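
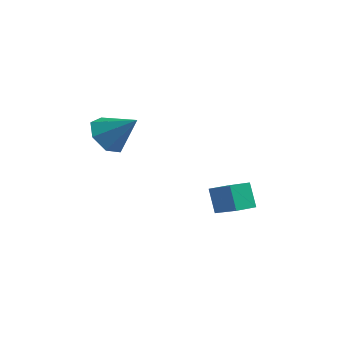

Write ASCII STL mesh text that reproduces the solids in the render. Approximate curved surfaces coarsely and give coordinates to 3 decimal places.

solid 
facet normal -0.732 -0.123 -0.670
outer loop
vertex -3.769 -0.199 2.535
vertex -4.402 -0.038 3.197
vertex -3.986 0.572 2.631
endloop
endfacet
facet normal 0.895 0.294 -0.336
outer loop
vertex -3.769 -0.199 2.535
vertex -3.986 0.572 2.631
vertex -3.238 0.158 4.263
endloop
endfacet
facet normal -0.732 -0.123 -0.671
outer loop
vertex -3.986 0.572 2.631
vertex -4.402 -0.038 3.197
vertex -4.517 0.884 3.153
endloop
endfacet
facet normal 0.500 0.866 -0.009
outer loop
vertex -3.986 0.572 2.631
vertex -4.517 0.884 3.153
vertex -3.238 0.158 4.263
endloop
endfacet
facet normal -0.732 -0.123 -0.670
outer loop
vertex -4.517 0.884 3.153
vertex -4.402 -0.038 3.197
vertex -4.961 0.502 3.709
endloop
endfacet
facet normal -0.014 0.829 0.559
outer loop
vertex -4.517 0.884 3.153
vertex -4.961 0.502 3.709
vertex -3.238 0.158 4.263
endloop
endfacet
facet normal -0.732 -0.123 -0.670
outer loop
vertex -4.961 0.502 3.709
vertex -4.402 -0.038 3.197
vertex -4.984 -0.286 3.879
endloop
endfacet
facet normal -0.261 0.211 0.942
outer loop
vertex -4.961 0.502 3.709
vertex -4.984 -0.286 3.879
vertex -3.238 0.158 4.263
endloop
endfacet
facet normal -0.732 -0.123 -0.670
outer loop
vertex -4.984 -0.286 3.879
vertex -4.402 -0.038 3.197
vertex -4.569 -0.888 3.536
endloop
endfacet
facet normal -0.054 -0.522 0.851
outer loop
vertex -4.984 -0.286 3.879
vertex -4.569 -0.888 3.536
vertex -3.238 0.158 4.263
endloop
endfacet
facet normal -0.732 -0.123 -0.670
outer loop
vertex -4.569 -0.888 3.536
vertex -4.402 -0.038 3.197
vertex -4.028 -0.849 2.938
endloop
endfacet
facet normal 0.451 -0.819 0.354
outer loop
vertex -4.569 -0.888 3.536
vertex -4.028 -0.849 2.938
vertex -3.238 0.158 4.263
endloop
endfacet
facet normal -0.732 -0.124 -0.670
outer loop
vertex -4.028 -0.849 2.938
vertex -4.402 -0.038 3.197
vertex -3.769 -0.199 2.535
endloop
endfacet
facet normal 0.873 -0.456 -0.174
outer loop
vertex -4.028 -0.849 2.938
vertex -3.769 -0.199 2.535
vertex -3.238 0.158 4.263
endloop
endfacet
facet normal -0.540 -0.832 0.124
outer loop
vertex 0.341 0.722 1.365
vertex -0.841 1.351 0.436
vertex 0.831 0.265 0.431
endloop
endfacet
facet normal 0.725 -0.387 0.570
outer loop
vertex 1.301 0.989 0.324
vertex 0.341 0.722 1.365
vertex 0.831 0.265 0.431
endloop
endfacet
facet normal -0.540 -0.832 0.124
outer loop
vertex 0.831 0.265 0.431
vertex -0.841 1.351 0.436
vertex -0.351 0.894 -0.498
endloop
endfacet
facet normal 0.427 -0.397 -0.812
outer loop
vertex -0.351 0.894 -0.498
vertex 1.301 0.989 0.324
vertex 0.831 0.265 0.431
endloop
endfacet
facet normal -0.427 0.397 0.812
outer loop
vertex 0.341 0.722 1.365
vertex -0.371 2.075 0.329
vertex -0.841 1.351 0.436
endloop
endfacet
facet normal 0.725 -0.387 0.570
outer loop
vertex 0.811 1.446 1.258
vertex 0.341 0.722 1.365
vertex 1.301 0.989 0.324
endloop
endfacet
facet normal -0.427 0.397 0.812
outer loop
vertex 0.811 1.446 1.258
vertex -0.371 2.075 0.329
vertex 0.341 0.722 1.365
endloop
endfacet
facet normal -0.725 0.387 -0.570
outer loop
vertex -0.841 1.351 0.436
vertex -0.371 2.075 0.329
vertex -0.351 0.894 -0.498
endloop
endfacet
facet normal 0.427 -0.397 -0.812
outer loop
vertex 0.119 1.618 -0.605
vertex 1.301 0.989 0.324
vertex -0.351 0.894 -0.498
endloop
endfacet
facet normal -0.725 0.387 -0.570
outer loop
vertex -0.351 0.894 -0.498
vertex -0.371 2.075 0.329
vertex 0.119 1.618 -0.605
endloop
endfacet
facet normal 0.540 0.832 -0.124
outer loop
vertex 0.119 1.618 -0.605
vertex 0.811 1.446 1.258
vertex 1.301 0.989 0.324
endloop
endfacet
facet normal 0.540 0.832 -0.124
outer loop
vertex -0.371 2.075 0.329
vertex 0.811 1.446 1.258
vertex 0.119 1.618 -0.605
endloop
endfacet

endsolid


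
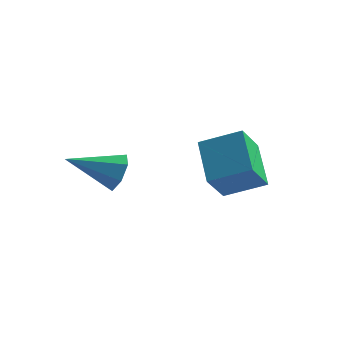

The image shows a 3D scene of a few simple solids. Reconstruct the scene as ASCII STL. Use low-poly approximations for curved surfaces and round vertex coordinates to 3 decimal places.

solid 
facet normal 0.744 0.537 -0.398
outer loop
vertex -0.141 -3.445 0.809
vertex -0.695 -3.125 0.206
vertex -0.503 -2.801 1.001
endloop
endfacet
facet normal 0.168 -0.194 0.967
outer loop
vertex -0.141 -3.445 0.809
vertex -0.503 -2.801 1.001
vertex -2.205 -4.215 1.014
endloop
endfacet
facet normal 0.744 0.537 -0.398
outer loop
vertex -0.503 -2.801 1.001
vertex -0.695 -3.125 0.206
vertex -1.01 -2.401 0.594
endloop
endfacet
facet normal -0.343 0.420 0.840
outer loop
vertex -0.503 -2.801 1.001
vertex -1.01 -2.401 0.594
vertex -2.205 -4.215 1.014
endloop
endfacet
facet normal 0.743 0.537 -0.399
outer loop
vertex -1.01 -2.401 0.594
vertex -0.695 -3.125 0.206
vertex -1.281 -2.545 -0.105
endloop
endfacet
facet normal -0.799 0.571 0.192
outer loop
vertex -1.01 -2.401 0.594
vertex -1.281 -2.545 -0.105
vertex -2.205 -4.215 1.014
endloop
endfacet
facet normal 0.743 0.537 -0.398
outer loop
vertex -1.281 -2.545 -0.105
vertex -0.695 -3.125 0.206
vertex -1.11 -3.126 -0.57
endloop
endfacet
facet normal -0.857 0.143 -0.494
outer loop
vertex -1.281 -2.545 -0.105
vertex -1.11 -3.126 -0.57
vertex -2.205 -4.215 1.014
endloop
endfacet
facet normal 0.744 0.537 -0.398
outer loop
vertex -1.11 -3.126 -0.57
vertex -0.695 -3.125 0.206
vertex -0.628 -3.706 -0.452
endloop
endfacet
facet normal -0.475 -0.537 -0.697
outer loop
vertex -1.11 -3.126 -0.57
vertex -0.628 -3.706 -0.452
vertex -2.205 -4.215 1.014
endloop
endfacet
facet normal 0.743 0.537 -0.399
outer loop
vertex -0.628 -3.706 -0.452
vertex -0.695 -3.125 0.206
vertex -0.196 -3.848 0.162
endloop
endfacet
facet normal 0.063 -0.962 -0.267
outer loop
vertex -0.628 -3.706 -0.452
vertex -0.196 -3.848 0.162
vertex -2.205 -4.215 1.014
endloop
endfacet
facet normal 0.744 0.537 -0.398
outer loop
vertex -0.196 -3.848 0.162
vertex -0.695 -3.125 0.206
vertex -0.141 -3.445 0.809
endloop
endfacet
facet normal 0.349 -0.809 0.474
outer loop
vertex -0.196 -3.848 0.162
vertex -0.141 -3.445 0.809
vertex -2.205 -4.215 1.014
endloop
endfacet
facet normal -0.461 0.652 0.602
outer loop
vertex 1.112 -0.314 0.997
vertex 2.648 0.155 1.666
vertex 1.254 0.827 -0.13
endloop
endfacet
facet normal -0.883 -0.270 -0.384
outer loop
vertex 2.232 -0.555 -1.406
vertex 1.112 -0.314 0.997
vertex 1.254 0.827 -0.13
endloop
endfacet
facet normal -0.461 0.652 0.602
outer loop
vertex 1.254 0.827 -0.13
vertex 2.648 0.155 1.666
vertex 2.79 1.296 0.539
endloop
endfacet
facet normal 0.088 0.709 -0.700
outer loop
vertex 2.79 1.296 0.539
vertex 2.232 -0.555 -1.406
vertex 1.254 0.827 -0.13
endloop
endfacet
facet normal -0.088 -0.709 0.700
outer loop
vertex 1.112 -0.314 0.997
vertex 3.626 -1.227 0.39
vertex 2.648 0.155 1.666
endloop
endfacet
facet normal -0.883 -0.270 -0.384
outer loop
vertex 2.09 -1.696 -0.279
vertex 1.112 -0.314 0.997
vertex 2.232 -0.555 -1.406
endloop
endfacet
facet normal -0.088 -0.709 0.700
outer loop
vertex 2.09 -1.696 -0.279
vertex 3.626 -1.227 0.39
vertex 1.112 -0.314 0.997
endloop
endfacet
facet normal 0.883 0.270 0.384
outer loop
vertex 2.648 0.155 1.666
vertex 3.626 -1.227 0.39
vertex 2.79 1.296 0.539
endloop
endfacet
facet normal 0.088 0.709 -0.700
outer loop
vertex 3.768 -0.086 -0.737
vertex 2.232 -0.555 -1.406
vertex 2.79 1.296 0.539
endloop
endfacet
facet normal 0.883 0.270 0.384
outer loop
vertex 2.79 1.296 0.539
vertex 3.626 -1.227 0.39
vertex 3.768 -0.086 -0.737
endloop
endfacet
facet normal 0.461 -0.652 -0.602
outer loop
vertex 3.768 -0.086 -0.737
vertex 2.09 -1.696 -0.279
vertex 2.232 -0.555 -1.406
endloop
endfacet
facet normal 0.461 -0.652 -0.602
outer loop
vertex 3.626 -1.227 0.39
vertex 2.09 -1.696 -0.279
vertex 3.768 -0.086 -0.737
endloop
endfacet

endsolid


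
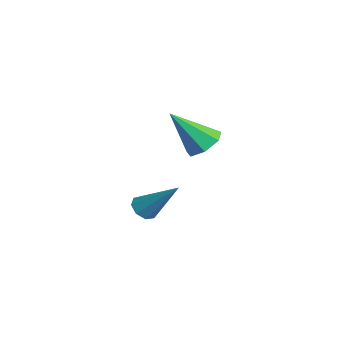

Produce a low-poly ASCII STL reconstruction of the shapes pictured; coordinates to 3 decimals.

solid 
facet normal 0.177 0.601 -0.779
outer loop
vertex -0.906 -0.404 0.881
vertex -1.497 -0.707 0.513
vertex -1.486 -0.107 0.978
endloop
endfacet
facet normal 0.350 0.409 0.842
outer loop
vertex -0.906 -0.404 0.881
vertex -1.486 -0.107 0.978
vertex -1.823 -1.813 1.947
endloop
endfacet
facet normal 0.177 0.601 -0.780
outer loop
vertex -1.486 -0.107 0.978
vertex -1.497 -0.707 0.513
vertex -2.075 -0.262 0.725
endloop
endfacet
facet normal -0.449 0.507 0.736
outer loop
vertex -1.486 -0.107 0.978
vertex -2.075 -0.262 0.725
vertex -1.823 -1.813 1.947
endloop
endfacet
facet normal 0.177 0.601 -0.779
outer loop
vertex -2.075 -0.262 0.725
vertex -1.497 -0.707 0.513
vertex -2.229 -0.752 0.312
endloop
endfacet
facet normal -0.958 0.065 0.280
outer loop
vertex -2.075 -0.262 0.725
vertex -2.229 -0.752 0.312
vertex -1.823 -1.813 1.947
endloop
endfacet
facet normal 0.177 0.601 -0.779
outer loop
vertex -2.229 -0.752 0.312
vertex -1.497 -0.707 0.513
vertex -1.831 -1.209 0.05
endloop
endfacet
facet normal -0.791 -0.584 -0.183
outer loop
vertex -2.229 -0.752 0.312
vertex -1.831 -1.209 0.05
vertex -1.823 -1.813 1.947
endloop
endfacet
facet normal 0.178 0.601 -0.779
outer loop
vertex -1.831 -1.209 0.05
vertex -1.497 -0.707 0.513
vertex -1.182 -1.288 0.137
endloop
endfacet
facet normal -0.075 -0.950 -0.302
outer loop
vertex -1.831 -1.209 0.05
vertex -1.182 -1.288 0.137
vertex -1.823 -1.813 1.947
endloop
endfacet
facet normal 0.177 0.601 -0.780
outer loop
vertex -1.182 -1.288 0.137
vertex -1.497 -0.707 0.513
vertex -0.77 -0.929 0.507
endloop
endfacet
facet normal 0.651 -0.759 0.011
outer loop
vertex -1.182 -1.288 0.137
vertex -0.77 -0.929 0.507
vertex -1.823 -1.813 1.947
endloop
endfacet
facet normal 0.177 0.601 -0.779
outer loop
vertex -0.77 -0.929 0.507
vertex -1.497 -0.707 0.513
vertex -0.906 -0.404 0.881
endloop
endfacet
facet normal 0.840 -0.153 0.520
outer loop
vertex -0.77 -0.929 0.507
vertex -0.906 -0.404 0.881
vertex -1.823 -1.813 1.947
endloop
endfacet
facet normal -0.517 -0.488 -0.703
outer loop
vertex -3.175 -1.952 -3.768
vertex -3.46 -2.234 -3.363
vertex -3.539 -1.745 -3.644
endloop
endfacet
facet normal 0.323 0.835 -0.445
outer loop
vertex -3.175 -1.952 -3.768
vertex -3.539 -1.745 -3.644
vertex -2.46 -1.286 -1.997
endloop
endfacet
facet normal -0.515 -0.488 -0.704
outer loop
vertex -3.539 -1.745 -3.644
vertex -3.46 -2.234 -3.363
vertex -3.857 -1.825 -3.356
endloop
endfacet
facet normal -0.301 0.951 -0.068
outer loop
vertex -3.539 -1.745 -3.644
vertex -3.857 -1.825 -3.356
vertex -2.46 -1.286 -1.997
endloop
endfacet
facet normal -0.516 -0.489 -0.703
outer loop
vertex -3.857 -1.825 -3.356
vertex -3.46 -2.234 -3.363
vertex -3.942 -2.144 -3.072
endloop
endfacet
facet normal -0.670 0.585 0.457
outer loop
vertex -3.857 -1.825 -3.356
vertex -3.942 -2.144 -3.072
vertex -2.46 -1.286 -1.997
endloop
endfacet
facet normal -0.516 -0.489 -0.703
outer loop
vertex -3.942 -2.144 -3.072
vertex -3.46 -2.234 -3.363
vertex -3.745 -2.516 -2.958
endloop
endfacet
facet normal -0.568 -0.049 0.822
outer loop
vertex -3.942 -2.144 -3.072
vertex -3.745 -2.516 -2.958
vertex -2.46 -1.286 -1.997
endloop
endfacet
facet normal -0.516 -0.489 -0.703
outer loop
vertex -3.745 -2.516 -2.958
vertex -3.46 -2.234 -3.363
vertex -3.381 -2.723 -3.081
endloop
endfacet
facet normal -0.054 -0.579 0.814
outer loop
vertex -3.745 -2.516 -2.958
vertex -3.381 -2.723 -3.081
vertex -2.46 -1.286 -1.997
endloop
endfacet
facet normal -0.516 -0.489 -0.703
outer loop
vertex -3.381 -2.723 -3.081
vertex -3.46 -2.234 -3.363
vertex -3.064 -2.643 -3.369
endloop
endfacet
facet normal 0.572 -0.695 0.436
outer loop
vertex -3.381 -2.723 -3.081
vertex -3.064 -2.643 -3.369
vertex -2.46 -1.286 -1.997
endloop
endfacet
facet normal -0.515 -0.488 -0.704
outer loop
vertex -3.064 -2.643 -3.369
vertex -3.46 -2.234 -3.363
vertex -2.978 -2.324 -3.653
endloop
endfacet
facet normal 0.940 -0.331 -0.087
outer loop
vertex -3.064 -2.643 -3.369
vertex -2.978 -2.324 -3.653
vertex -2.46 -1.286 -1.997
endloop
endfacet
facet normal -0.515 -0.490 -0.703
outer loop
vertex -2.978 -2.324 -3.653
vertex -3.46 -2.234 -3.363
vertex -3.175 -1.952 -3.768
endloop
endfacet
facet normal 0.838 0.304 -0.453
outer loop
vertex -2.978 -2.324 -3.653
vertex -3.175 -1.952 -3.768
vertex -2.46 -1.286 -1.997
endloop
endfacet

endsolid


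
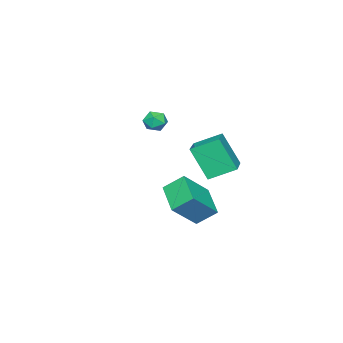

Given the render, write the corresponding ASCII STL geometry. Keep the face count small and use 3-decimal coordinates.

solid 
facet normal -0.475 -0.721 0.505
outer loop
vertex -2.62 -3.515 3.218
vertex -2.148 -4.004 2.964
vertex -2.012 -3.657 3.587
endloop
endfacet
facet normal -0.533 -0.095 0.841
outer loop
vertex -2.62 -3.515 3.218
vertex -2.012 -3.657 3.587
vertex -2.243 -2.973 3.518
endloop
endfacet
facet normal -0.842 0.367 0.395
outer loop
vertex -2.62 -3.515 3.218
vertex -2.243 -2.973 3.518
vertex -2.522 -2.897 2.853
endloop
endfacet
facet normal -0.976 0.027 -0.217
outer loop
vertex -2.62 -3.515 3.218
vertex -2.522 -2.897 2.853
vertex -2.463 -3.534 2.51
endloop
endfacet
facet normal -0.749 -0.646 -0.149
outer loop
vertex -2.62 -3.515 3.218
vertex -2.463 -3.534 2.51
vertex -2.148 -4.004 2.964
endloop
endfacet
facet normal 0.125 0.141 0.982
outer loop
vertex -2.243 -2.973 3.518
vertex -2.012 -3.657 3.587
vertex -1.537 -3.126 3.45
endloop
endfacet
facet normal 0.220 -0.872 0.438
outer loop
vertex -2.012 -3.657 3.587
vertex -2.148 -4.004 2.964
vertex -1.478 -3.763 3.107
endloop
endfacet
facet normal -0.223 -0.750 -0.622
outer loop
vertex -2.148 -4.004 2.964
vertex -2.463 -3.534 2.51
vertex -1.757 -3.687 2.442
endloop
endfacet
facet normal -0.591 0.339 -0.732
outer loop
vertex -2.463 -3.534 2.51
vertex -2.522 -2.897 2.853
vertex -1.988 -3.003 2.373
endloop
endfacet
facet normal -0.375 0.890 0.259
outer loop
vertex -2.522 -2.897 2.853
vertex -2.243 -2.973 3.518
vertex -1.852 -2.656 2.996
endloop
endfacet
facet normal 0.976 -0.027 0.217
outer loop
vertex -1.38 -3.145 2.742
vertex -1.537 -3.126 3.45
vertex -1.478 -3.763 3.107
endloop
endfacet
facet normal 0.842 -0.367 -0.395
outer loop
vertex -1.38 -3.145 2.742
vertex -1.478 -3.763 3.107
vertex -1.757 -3.687 2.442
endloop
endfacet
facet normal 0.533 0.095 -0.841
outer loop
vertex -1.38 -3.145 2.742
vertex -1.757 -3.687 2.442
vertex -1.988 -3.003 2.373
endloop
endfacet
facet normal 0.475 0.721 -0.505
outer loop
vertex -1.38 -3.145 2.742
vertex -1.988 -3.003 2.373
vertex -1.852 -2.656 2.996
endloop
endfacet
facet normal 0.749 0.646 0.149
outer loop
vertex -1.38 -3.145 2.742
vertex -1.852 -2.656 2.996
vertex -1.537 -3.126 3.45
endloop
endfacet
facet normal 0.591 -0.339 0.732
outer loop
vertex -1.478 -3.763 3.107
vertex -1.537 -3.126 3.45
vertex -2.012 -3.657 3.587
endloop
endfacet
facet normal 0.375 -0.890 -0.259
outer loop
vertex -1.757 -3.687 2.442
vertex -1.478 -3.763 3.107
vertex -2.148 -4.004 2.964
endloop
endfacet
facet normal -0.125 -0.141 -0.982
outer loop
vertex -1.988 -3.003 2.373
vertex -1.757 -3.687 2.442
vertex -2.463 -3.534 2.51
endloop
endfacet
facet normal -0.220 0.872 -0.438
outer loop
vertex -1.852 -2.656 2.996
vertex -1.988 -3.003 2.373
vertex -2.522 -2.897 2.853
endloop
endfacet
facet normal 0.223 0.750 0.622
outer loop
vertex -1.537 -3.126 3.45
vertex -1.852 -2.656 2.996
vertex -2.243 -2.973 3.518
endloop
endfacet
facet normal -0.478 0.763 0.434
outer loop
vertex -3.159 -0.035 2.409
vertex -1.289 0.876 2.867
vertex -3.206 1.0 0.537
endloop
endfacet
facet normal -0.878 -0.428 -0.215
outer loop
vertex -2.431 -0.236 -0.167
vertex -3.159 -0.035 2.409
vertex -3.206 1.0 0.537
endloop
endfacet
facet normal -0.479 0.763 0.434
outer loop
vertex -3.206 1.0 0.537
vertex -1.289 0.876 2.867
vertex -1.336 1.912 0.995
endloop
endfacet
facet normal -0.022 0.484 -0.875
outer loop
vertex -1.336 1.912 0.995
vertex -2.431 -0.236 -0.167
vertex -3.206 1.0 0.537
endloop
endfacet
facet normal 0.022 -0.484 0.875
outer loop
vertex -3.159 -0.035 2.409
vertex -0.514 -0.36 2.163
vertex -1.289 0.876 2.867
endloop
endfacet
facet normal -0.878 -0.428 -0.215
outer loop
vertex -2.384 -1.272 1.705
vertex -3.159 -0.035 2.409
vertex -2.431 -0.236 -0.167
endloop
endfacet
facet normal 0.022 -0.484 0.875
outer loop
vertex -2.384 -1.272 1.705
vertex -0.514 -0.36 2.163
vertex -3.159 -0.035 2.409
endloop
endfacet
facet normal 0.878 0.428 0.215
outer loop
vertex -1.289 0.876 2.867
vertex -0.514 -0.36 2.163
vertex -1.336 1.912 0.995
endloop
endfacet
facet normal -0.022 0.484 -0.875
outer loop
vertex -0.561 0.675 0.291
vertex -2.431 -0.236 -0.167
vertex -1.336 1.912 0.995
endloop
endfacet
facet normal 0.878 0.428 0.215
outer loop
vertex -1.336 1.912 0.995
vertex -0.514 -0.36 2.163
vertex -0.561 0.675 0.291
endloop
endfacet
facet normal 0.478 -0.763 -0.434
outer loop
vertex -0.561 0.675 0.291
vertex -2.384 -1.272 1.705
vertex -2.431 -0.236 -0.167
endloop
endfacet
facet normal 0.479 -0.763 -0.434
outer loop
vertex -0.514 -0.36 2.163
vertex -2.384 -1.272 1.705
vertex -0.561 0.675 0.291
endloop
endfacet
facet normal -0.693 0.257 -0.673
outer loop
vertex 2.012 2.242 0.91
vertex 3.181 3.474 0.177
vertex 2.459 1.339 0.104
endloop
endfacet
facet normal -0.632 -0.666 0.396
outer loop
vertex 3.839 0.826 1.443
vertex 2.012 2.242 0.91
vertex 2.459 1.339 0.104
endloop
endfacet
facet normal -0.693 0.257 -0.673
outer loop
vertex 2.459 1.339 0.104
vertex 3.181 3.474 0.177
vertex 3.628 2.571 -0.629
endloop
endfacet
facet normal 0.346 -0.700 -0.625
outer loop
vertex 3.628 2.571 -0.629
vertex 3.839 0.826 1.443
vertex 2.459 1.339 0.104
endloop
endfacet
facet normal -0.346 0.700 0.625
outer loop
vertex 2.012 2.242 0.91
vertex 4.561 2.961 1.516
vertex 3.181 3.474 0.177
endloop
endfacet
facet normal -0.632 -0.666 0.396
outer loop
vertex 3.392 1.729 2.249
vertex 2.012 2.242 0.91
vertex 3.839 0.826 1.443
endloop
endfacet
facet normal -0.346 0.700 0.625
outer loop
vertex 3.392 1.729 2.249
vertex 4.561 2.961 1.516
vertex 2.012 2.242 0.91
endloop
endfacet
facet normal 0.632 0.666 -0.396
outer loop
vertex 3.181 3.474 0.177
vertex 4.561 2.961 1.516
vertex 3.628 2.571 -0.629
endloop
endfacet
facet normal 0.346 -0.700 -0.625
outer loop
vertex 5.008 2.058 0.71
vertex 3.839 0.826 1.443
vertex 3.628 2.571 -0.629
endloop
endfacet
facet normal 0.632 0.666 -0.396
outer loop
vertex 3.628 2.571 -0.629
vertex 4.561 2.961 1.516
vertex 5.008 2.058 0.71
endloop
endfacet
facet normal 0.693 -0.257 0.673
outer loop
vertex 5.008 2.058 0.71
vertex 3.392 1.729 2.249
vertex 3.839 0.826 1.443
endloop
endfacet
facet normal 0.693 -0.257 0.673
outer loop
vertex 4.561 2.961 1.516
vertex 3.392 1.729 2.249
vertex 5.008 2.058 0.71
endloop
endfacet

endsolid


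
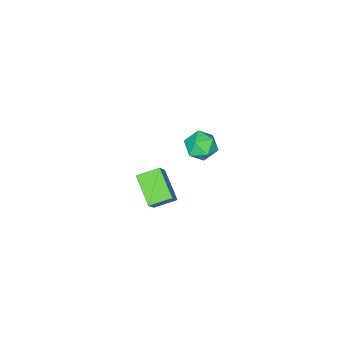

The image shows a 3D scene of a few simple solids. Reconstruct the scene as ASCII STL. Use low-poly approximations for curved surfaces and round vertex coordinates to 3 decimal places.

solid 
facet normal -0.019 0.068 0.997
outer loop
vertex -0.187 2.627 3.453
vertex -0.195 1.966 3.498
vertex 0.383 2.29 3.487
endloop
endfacet
facet normal 0.326 0.624 0.710
outer loop
vertex -0.187 2.627 3.453
vertex 0.383 2.29 3.487
vertex 0.324 2.799 3.067
endloop
endfacet
facet normal -0.121 0.956 0.266
outer loop
vertex -0.187 2.627 3.453
vertex 0.324 2.799 3.067
vertex -0.291 2.79 2.819
endloop
endfacet
facet normal -0.745 0.606 0.278
outer loop
vertex -0.187 2.627 3.453
vertex -0.291 2.79 2.819
vertex -0.611 2.275 3.085
endloop
endfacet
facet normal -0.681 0.058 0.730
outer loop
vertex -0.187 2.627 3.453
vertex -0.611 2.275 3.085
vertex -0.195 1.966 3.498
endloop
endfacet
facet normal 0.870 0.369 0.326
outer loop
vertex 0.324 2.799 3.067
vertex 0.383 2.29 3.487
vertex 0.631 2.245 2.875
endloop
endfacet
facet normal 0.311 -0.528 0.790
outer loop
vertex 0.383 2.29 3.487
vertex -0.195 1.966 3.498
vertex 0.311 1.73 3.141
endloop
endfacet
facet normal -0.759 -0.544 0.357
outer loop
vertex -0.195 1.966 3.498
vertex -0.611 2.275 3.085
vertex -0.304 1.721 2.893
endloop
endfacet
facet normal -0.862 0.342 -0.374
outer loop
vertex -0.611 2.275 3.085
vertex -0.291 2.79 2.819
vertex -0.363 2.23 2.473
endloop
endfacet
facet normal 0.146 0.908 -0.394
outer loop
vertex -0.291 2.79 2.819
vertex 0.324 2.799 3.067
vertex 0.215 2.554 2.462
endloop
endfacet
facet normal 0.745 -0.606 -0.278
outer loop
vertex 0.207 1.893 2.507
vertex 0.631 2.245 2.875
vertex 0.311 1.73 3.141
endloop
endfacet
facet normal 0.121 -0.956 -0.266
outer loop
vertex 0.207 1.893 2.507
vertex 0.311 1.73 3.141
vertex -0.304 1.721 2.893
endloop
endfacet
facet normal -0.326 -0.624 -0.710
outer loop
vertex 0.207 1.893 2.507
vertex -0.304 1.721 2.893
vertex -0.363 2.23 2.473
endloop
endfacet
facet normal 0.019 -0.068 -0.997
outer loop
vertex 0.207 1.893 2.507
vertex -0.363 2.23 2.473
vertex 0.215 2.554 2.462
endloop
endfacet
facet normal 0.681 -0.058 -0.730
outer loop
vertex 0.207 1.893 2.507
vertex 0.215 2.554 2.462
vertex 0.631 2.245 2.875
endloop
endfacet
facet normal 0.862 -0.342 0.374
outer loop
vertex 0.311 1.73 3.141
vertex 0.631 2.245 2.875
vertex 0.383 2.29 3.487
endloop
endfacet
facet normal -0.146 -0.908 0.394
outer loop
vertex -0.304 1.721 2.893
vertex 0.311 1.73 3.141
vertex -0.195 1.966 3.498
endloop
endfacet
facet normal -0.870 -0.369 -0.326
outer loop
vertex -0.363 2.23 2.473
vertex -0.304 1.721 2.893
vertex -0.611 2.275 3.085
endloop
endfacet
facet normal -0.311 0.528 -0.790
outer loop
vertex 0.215 2.554 2.462
vertex -0.363 2.23 2.473
vertex -0.291 2.79 2.819
endloop
endfacet
facet normal 0.759 0.544 -0.357
outer loop
vertex 0.631 2.245 2.875
vertex 0.215 2.554 2.462
vertex 0.324 2.799 3.067
endloop
endfacet
facet normal -0.552 -0.274 -0.787
outer loop
vertex -1.206 -0.438 -1.507
vertex -0.693 0.596 -2.226
vertex -0.514 -0.986 -1.802
endloop
endfacet
facet normal -0.377 -0.761 0.529
outer loop
vertex 0.193 -0.636 -0.794
vertex -1.206 -0.438 -1.507
vertex -0.514 -0.986 -1.802
endloop
endfacet
facet normal -0.552 -0.274 -0.787
outer loop
vertex -0.514 -0.986 -1.802
vertex -0.693 0.596 -2.226
vertex -0.001 0.048 -2.521
endloop
endfacet
facet normal 0.743 -0.589 -0.317
outer loop
vertex -0.001 0.048 -2.521
vertex 0.193 -0.636 -0.794
vertex -0.514 -0.986 -1.802
endloop
endfacet
facet normal -0.743 0.589 0.317
outer loop
vertex -1.206 -0.438 -1.507
vertex 0.014 0.946 -1.218
vertex -0.693 0.596 -2.226
endloop
endfacet
facet normal -0.377 -0.761 0.529
outer loop
vertex -0.499 -0.088 -0.499
vertex -1.206 -0.438 -1.507
vertex 0.193 -0.636 -0.794
endloop
endfacet
facet normal -0.743 0.589 0.317
outer loop
vertex -0.499 -0.088 -0.499
vertex 0.014 0.946 -1.218
vertex -1.206 -0.438 -1.507
endloop
endfacet
facet normal 0.377 0.761 -0.529
outer loop
vertex -0.693 0.596 -2.226
vertex 0.014 0.946 -1.218
vertex -0.001 0.048 -2.521
endloop
endfacet
facet normal 0.743 -0.589 -0.317
outer loop
vertex 0.706 0.398 -1.513
vertex 0.193 -0.636 -0.794
vertex -0.001 0.048 -2.521
endloop
endfacet
facet normal 0.377 0.761 -0.529
outer loop
vertex -0.001 0.048 -2.521
vertex 0.014 0.946 -1.218
vertex 0.706 0.398 -1.513
endloop
endfacet
facet normal 0.552 0.274 0.787
outer loop
vertex 0.706 0.398 -1.513
vertex -0.499 -0.088 -0.499
vertex 0.193 -0.636 -0.794
endloop
endfacet
facet normal 0.552 0.274 0.787
outer loop
vertex 0.014 0.946 -1.218
vertex -0.499 -0.088 -0.499
vertex 0.706 0.398 -1.513
endloop
endfacet

endsolid


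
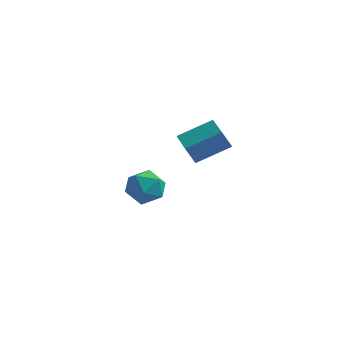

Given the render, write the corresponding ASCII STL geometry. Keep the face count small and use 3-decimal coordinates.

solid 
facet normal -0.576 0.817 -0.018
outer loop
vertex -0.417 -3.954 4.018
vertex 0.988 -2.946 4.853
vertex -0.012 -3.691 3.019
endloop
endfacet
facet normal -0.732 -0.525 -0.435
outer loop
vertex 0.892 -4.974 3.047
vertex -0.417 -3.954 4.018
vertex -0.012 -3.691 3.019
endloop
endfacet
facet normal -0.576 0.817 -0.018
outer loop
vertex -0.012 -3.691 3.019
vertex 0.988 -2.946 4.853
vertex 1.393 -2.683 3.854
endloop
endfacet
facet normal 0.365 0.237 -0.900
outer loop
vertex 1.393 -2.683 3.854
vertex 0.892 -4.974 3.047
vertex -0.012 -3.691 3.019
endloop
endfacet
facet normal -0.365 -0.237 0.900
outer loop
vertex -0.417 -3.954 4.018
vertex 1.892 -4.229 4.881
vertex 0.988 -2.946 4.853
endloop
endfacet
facet normal -0.732 -0.525 -0.435
outer loop
vertex 0.487 -5.237 4.046
vertex -0.417 -3.954 4.018
vertex 0.892 -4.974 3.047
endloop
endfacet
facet normal -0.365 -0.237 0.900
outer loop
vertex 0.487 -5.237 4.046
vertex 1.892 -4.229 4.881
vertex -0.417 -3.954 4.018
endloop
endfacet
facet normal 0.732 0.525 0.435
outer loop
vertex 0.988 -2.946 4.853
vertex 1.892 -4.229 4.881
vertex 1.393 -2.683 3.854
endloop
endfacet
facet normal 0.365 0.237 -0.900
outer loop
vertex 2.297 -3.966 3.882
vertex 0.892 -4.974 3.047
vertex 1.393 -2.683 3.854
endloop
endfacet
facet normal 0.732 0.525 0.435
outer loop
vertex 1.393 -2.683 3.854
vertex 1.892 -4.229 4.881
vertex 2.297 -3.966 3.882
endloop
endfacet
facet normal 0.576 -0.817 0.018
outer loop
vertex 2.297 -3.966 3.882
vertex 0.487 -5.237 4.046
vertex 0.892 -4.974 3.047
endloop
endfacet
facet normal 0.576 -0.817 0.018
outer loop
vertex 1.892 -4.229 4.881
vertex 0.487 -5.237 4.046
vertex 2.297 -3.966 3.882
endloop
endfacet
facet normal -0.541 0.764 0.353
outer loop
vertex -3.798 0.648 -2.403
vertex -4.472 -0.095 -1.828
vertex -3.527 0.34 -1.322
endloop
endfacet
facet normal 0.136 0.961 0.240
outer loop
vertex -3.798 0.648 -2.403
vertex -3.527 0.34 -1.322
vertex -2.698 0.423 -2.125
endloop
endfacet
facet normal 0.286 0.847 -0.448
outer loop
vertex -3.798 0.648 -2.403
vertex -2.698 0.423 -2.125
vertex -3.132 0.04 -3.127
endloop
endfacet
facet normal -0.297 0.579 -0.759
outer loop
vertex -3.798 0.648 -2.403
vertex -3.132 0.04 -3.127
vertex -4.228 -0.281 -2.943
endloop
endfacet
facet normal -0.807 0.527 -0.265
outer loop
vertex -3.798 0.648 -2.403
vertex -4.228 -0.281 -2.943
vertex -4.472 -0.095 -1.828
endloop
endfacet
facet normal 0.557 0.539 0.631
outer loop
vertex -2.698 0.423 -2.125
vertex -3.527 0.34 -1.322
vertex -2.692 -0.459 -1.377
endloop
endfacet
facet normal -0.537 0.219 0.815
outer loop
vertex -3.527 0.34 -1.322
vertex -4.472 -0.095 -1.828
vertex -3.788 -0.78 -1.193
endloop
endfacet
facet normal -0.969 -0.163 -0.185
outer loop
vertex -4.472 -0.095 -1.828
vertex -4.228 -0.281 -2.943
vertex -4.222 -1.163 -2.195
endloop
endfacet
facet normal -0.142 -0.081 -0.987
outer loop
vertex -4.228 -0.281 -2.943
vertex -3.132 0.04 -3.127
vertex -3.393 -1.08 -2.998
endloop
endfacet
facet normal 0.802 0.353 -0.482
outer loop
vertex -3.132 0.04 -3.127
vertex -2.698 0.423 -2.125
vertex -2.448 -0.645 -2.492
endloop
endfacet
facet normal 0.297 -0.579 0.759
outer loop
vertex -3.122 -1.388 -1.917
vertex -2.692 -0.459 -1.377
vertex -3.788 -0.78 -1.193
endloop
endfacet
facet normal -0.286 -0.847 0.448
outer loop
vertex -3.122 -1.388 -1.917
vertex -3.788 -0.78 -1.193
vertex -4.222 -1.163 -2.195
endloop
endfacet
facet normal -0.136 -0.961 -0.240
outer loop
vertex -3.122 -1.388 -1.917
vertex -4.222 -1.163 -2.195
vertex -3.393 -1.08 -2.998
endloop
endfacet
facet normal 0.541 -0.764 -0.353
outer loop
vertex -3.122 -1.388 -1.917
vertex -3.393 -1.08 -2.998
vertex -2.448 -0.645 -2.492
endloop
endfacet
facet normal 0.807 -0.527 0.265
outer loop
vertex -3.122 -1.388 -1.917
vertex -2.448 -0.645 -2.492
vertex -2.692 -0.459 -1.377
endloop
endfacet
facet normal 0.142 0.081 0.987
outer loop
vertex -3.788 -0.78 -1.193
vertex -2.692 -0.459 -1.377
vertex -3.527 0.34 -1.322
endloop
endfacet
facet normal -0.802 -0.353 0.482
outer loop
vertex -4.222 -1.163 -2.195
vertex -3.788 -0.78 -1.193
vertex -4.472 -0.095 -1.828
endloop
endfacet
facet normal -0.557 -0.539 -0.631
outer loop
vertex -3.393 -1.08 -2.998
vertex -4.222 -1.163 -2.195
vertex -4.228 -0.281 -2.943
endloop
endfacet
facet normal 0.537 -0.219 -0.815
outer loop
vertex -2.448 -0.645 -2.492
vertex -3.393 -1.08 -2.998
vertex -3.132 0.04 -3.127
endloop
endfacet
facet normal 0.969 0.163 0.185
outer loop
vertex -2.692 -0.459 -1.377
vertex -2.448 -0.645 -2.492
vertex -2.698 0.423 -2.125
endloop
endfacet

endsolid


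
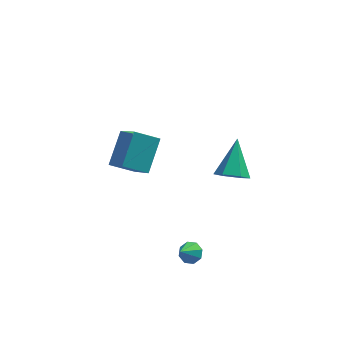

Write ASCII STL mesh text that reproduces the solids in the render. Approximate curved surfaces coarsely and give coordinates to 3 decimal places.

solid 
facet normal -0.175 -0.753 -0.634
outer loop
vertex 2.54 -3.634 2.615
vertex 2.202 -3.123 2.101
vertex 2.987 -3.271 2.06
endloop
endfacet
facet normal 0.822 -0.192 0.536
outer loop
vertex 2.54 -3.634 2.615
vertex 2.987 -3.271 2.06
vertex 2.538 -1.677 3.319
endloop
endfacet
facet normal -0.175 -0.753 -0.634
outer loop
vertex 2.987 -3.271 2.06
vertex 2.202 -3.123 2.101
vertex 2.649 -2.76 1.546
endloop
endfacet
facet normal 0.896 0.402 -0.189
outer loop
vertex 2.987 -3.271 2.06
vertex 2.649 -2.76 1.546
vertex 2.538 -1.677 3.319
endloop
endfacet
facet normal -0.175 -0.753 -0.634
outer loop
vertex 2.649 -2.76 1.546
vertex 2.202 -3.123 2.101
vertex 1.864 -2.612 1.587
endloop
endfacet
facet normal 0.133 0.849 -0.511
outer loop
vertex 2.649 -2.76 1.546
vertex 1.864 -2.612 1.587
vertex 2.538 -1.677 3.319
endloop
endfacet
facet normal -0.175 -0.753 -0.634
outer loop
vertex 1.864 -2.612 1.587
vertex 2.202 -3.123 2.101
vertex 1.417 -2.975 2.142
endloop
endfacet
facet normal -0.703 0.703 -0.106
outer loop
vertex 1.864 -2.612 1.587
vertex 1.417 -2.975 2.142
vertex 2.538 -1.677 3.319
endloop
endfacet
facet normal -0.175 -0.753 -0.634
outer loop
vertex 1.417 -2.975 2.142
vertex 2.202 -3.123 2.101
vertex 1.755 -3.486 2.656
endloop
endfacet
facet normal -0.777 0.109 0.620
outer loop
vertex 1.417 -2.975 2.142
vertex 1.755 -3.486 2.656
vertex 2.538 -1.677 3.319
endloop
endfacet
facet normal -0.175 -0.753 -0.634
outer loop
vertex 1.755 -3.486 2.656
vertex 2.202 -3.123 2.101
vertex 2.54 -3.634 2.615
endloop
endfacet
facet normal -0.015 -0.338 0.941
outer loop
vertex 1.755 -3.486 2.656
vertex 2.54 -3.634 2.615
vertex 2.538 -1.677 3.319
endloop
endfacet
facet normal 0.406 0.544 -0.734
outer loop
vertex 0.899 -3.354 -3.901
vertex 0.446 -2.977 -3.872
vertex 0.973 -3.017 -3.61
endloop
endfacet
facet normal 0.664 -0.567 0.488
outer loop
vertex 0.899 -3.354 -3.901
vertex 0.973 -3.017 -3.61
vertex -0.066 -3.663 -2.948
endloop
endfacet
facet normal 0.406 0.545 -0.733
outer loop
vertex 0.973 -3.017 -3.61
vertex 0.446 -2.977 -3.872
vertex 0.739 -2.657 -3.472
endloop
endfacet
facet normal 0.529 0.019 0.848
outer loop
vertex 0.973 -3.017 -3.61
vertex 0.739 -2.657 -3.472
vertex -0.066 -3.663 -2.948
endloop
endfacet
facet normal 0.407 0.544 -0.734
outer loop
vertex 0.739 -2.657 -3.472
vertex 0.446 -2.977 -3.872
vertex 0.333 -2.484 -3.569
endloop
endfacet
facet normal -0.011 0.469 0.883
outer loop
vertex 0.739 -2.657 -3.472
vertex 0.333 -2.484 -3.569
vertex -0.066 -3.663 -2.948
endloop
endfacet
facet normal 0.407 0.544 -0.734
outer loop
vertex 0.333 -2.484 -3.569
vertex 0.446 -2.977 -3.872
vertex -0.006 -2.6 -3.843
endloop
endfacet
facet normal -0.638 0.517 0.571
outer loop
vertex 0.333 -2.484 -3.569
vertex -0.006 -2.6 -3.843
vertex -0.066 -3.663 -2.948
endloop
endfacet
facet normal 0.408 0.545 -0.733
outer loop
vertex -0.006 -2.6 -3.843
vertex 0.446 -2.977 -3.872
vertex -0.08 -2.937 -4.135
endloop
endfacet
facet normal -0.986 0.135 0.094
outer loop
vertex -0.006 -2.6 -3.843
vertex -0.08 -2.937 -4.135
vertex -0.066 -3.663 -2.948
endloop
endfacet
facet normal 0.408 0.544 -0.733
outer loop
vertex -0.08 -2.937 -4.135
vertex 0.446 -2.977 -3.872
vertex 0.154 -3.297 -4.272
endloop
endfacet
facet normal -0.851 -0.452 -0.266
outer loop
vertex -0.08 -2.937 -4.135
vertex 0.154 -3.297 -4.272
vertex -0.066 -3.663 -2.948
endloop
endfacet
facet normal 0.407 0.545 -0.733
outer loop
vertex 0.154 -3.297 -4.272
vertex 0.446 -2.977 -3.872
vertex 0.56 -3.47 -4.175
endloop
endfacet
facet normal -0.312 -0.901 -0.301
outer loop
vertex 0.154 -3.297 -4.272
vertex 0.56 -3.47 -4.175
vertex -0.066 -3.663 -2.948
endloop
endfacet
facet normal 0.406 0.545 -0.733
outer loop
vertex 0.56 -3.47 -4.175
vertex 0.446 -2.977 -3.872
vertex 0.899 -3.354 -3.901
endloop
endfacet
facet normal 0.315 -0.949 0.012
outer loop
vertex 0.56 -3.47 -4.175
vertex 0.899 -3.354 -3.901
vertex -0.066 -3.663 -2.948
endloop
endfacet
facet normal -0.907 0.042 0.419
outer loop
vertex -2.469 0.806 -1.127
vertex -1.858 2.207 0.052
vertex -3.079 2.31 -2.598
endloop
endfacet
facet normal -0.317 -0.726 -0.611
outer loop
vertex -1.882 2.253 -3.152
vertex -2.469 0.806 -1.127
vertex -3.079 2.31 -2.598
endloop
endfacet
facet normal -0.907 0.043 0.419
outer loop
vertex -3.079 2.31 -2.598
vertex -1.858 2.207 0.052
vertex -2.468 3.71 -1.419
endloop
endfacet
facet normal -0.278 0.687 -0.671
outer loop
vertex -2.468 3.71 -1.419
vertex -1.882 2.253 -3.152
vertex -3.079 2.31 -2.598
endloop
endfacet
facet normal 0.278 -0.687 0.672
outer loop
vertex -2.469 0.806 -1.127
vertex -0.661 2.15 -0.502
vertex -1.858 2.207 0.052
endloop
endfacet
facet normal -0.317 -0.726 -0.611
outer loop
vertex -1.272 0.75 -1.681
vertex -2.469 0.806 -1.127
vertex -1.882 2.253 -3.152
endloop
endfacet
facet normal 0.279 -0.687 0.671
outer loop
vertex -1.272 0.75 -1.681
vertex -0.661 2.15 -0.502
vertex -2.469 0.806 -1.127
endloop
endfacet
facet normal 0.317 0.726 0.610
outer loop
vertex -1.858 2.207 0.052
vertex -0.661 2.15 -0.502
vertex -2.468 3.71 -1.419
endloop
endfacet
facet normal -0.279 0.687 -0.671
outer loop
vertex -1.271 3.654 -1.973
vertex -1.882 2.253 -3.152
vertex -2.468 3.71 -1.419
endloop
endfacet
facet normal 0.317 0.726 0.611
outer loop
vertex -2.468 3.71 -1.419
vertex -0.661 2.15 -0.502
vertex -1.271 3.654 -1.973
endloop
endfacet
facet normal 0.907 -0.042 -0.419
outer loop
vertex -1.271 3.654 -1.973
vertex -1.272 0.75 -1.681
vertex -1.882 2.253 -3.152
endloop
endfacet
facet normal 0.907 -0.042 -0.419
outer loop
vertex -0.661 2.15 -0.502
vertex -1.272 0.75 -1.681
vertex -1.271 3.654 -1.973
endloop
endfacet

endsolid


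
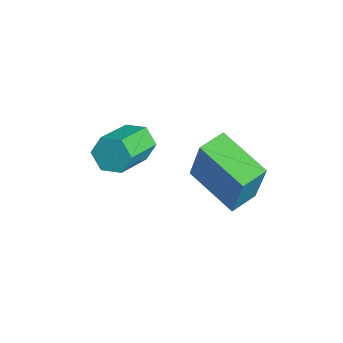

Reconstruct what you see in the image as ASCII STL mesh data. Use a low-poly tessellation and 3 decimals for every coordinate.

solid 
facet normal -0.854 -0.434 0.288
outer loop
vertex 1.024 -0.546 -1.76
vertex 0.591 0.353 -1.69
vertex 0.452 -0.674 -3.651
endloop
endfacet
facet normal 0.433 -0.899 -0.070
outer loop
vertex 2.109 0.167 -4.21
vertex 1.024 -0.546 -1.76
vertex 0.452 -0.674 -3.651
endloop
endfacet
facet normal -0.854 -0.434 0.288
outer loop
vertex 0.452 -0.674 -3.651
vertex 0.591 0.353 -1.69
vertex 0.019 0.224 -3.581
endloop
endfacet
facet normal -0.289 -0.065 -0.955
outer loop
vertex 0.019 0.224 -3.581
vertex 2.109 0.167 -4.21
vertex 0.452 -0.674 -3.651
endloop
endfacet
facet normal 0.289 0.065 0.955
outer loop
vertex 1.024 -0.546 -1.76
vertex 2.248 1.194 -2.249
vertex 0.591 0.353 -1.69
endloop
endfacet
facet normal 0.433 -0.899 -0.070
outer loop
vertex 2.681 0.296 -2.319
vertex 1.024 -0.546 -1.76
vertex 2.109 0.167 -4.21
endloop
endfacet
facet normal 0.289 0.065 0.955
outer loop
vertex 2.681 0.296 -2.319
vertex 2.248 1.194 -2.249
vertex 1.024 -0.546 -1.76
endloop
endfacet
facet normal -0.433 0.899 0.070
outer loop
vertex 0.591 0.353 -1.69
vertex 2.248 1.194 -2.249
vertex 0.019 0.224 -3.581
endloop
endfacet
facet normal -0.289 -0.065 -0.955
outer loop
vertex 1.676 1.066 -4.14
vertex 2.109 0.167 -4.21
vertex 0.019 0.224 -3.581
endloop
endfacet
facet normal -0.433 0.899 0.070
outer loop
vertex 0.019 0.224 -3.581
vertex 2.248 1.194 -2.249
vertex 1.676 1.066 -4.14
endloop
endfacet
facet normal 0.854 0.434 -0.288
outer loop
vertex 1.676 1.066 -4.14
vertex 2.681 0.296 -2.319
vertex 2.109 0.167 -4.21
endloop
endfacet
facet normal 0.854 0.434 -0.288
outer loop
vertex 2.248 1.194 -2.249
vertex 2.681 0.296 -2.319
vertex 1.676 1.066 -4.14
endloop
endfacet
facet normal -0.629 0.651 -0.426
outer loop
vertex 0.707 -2.142 -2.189
vertex 0.218 -2.319 -1.737
vertex 0.652 -1.804 -1.591
endloop
endfacet
facet normal 0.774 0.579 -0.256
outer loop
vertex 0.707 -2.142 -2.189
vertex 0.652 -1.804 -1.591
vertex 1.732 -3.204 -1.496
endloop
endfacet
facet normal 0.774 0.579 -0.257
outer loop
vertex 1.732 -3.204 -1.496
vertex 0.652 -1.804 -1.591
vertex 1.677 -2.865 -0.897
endloop
endfacet
facet normal 0.629 -0.651 0.426
outer loop
vertex 1.732 -3.204 -1.496
vertex 1.677 -2.865 -0.897
vertex 1.242 -3.381 -1.043
endloop
endfacet
facet normal -0.629 0.651 -0.425
outer loop
vertex 0.652 -1.804 -1.591
vertex 0.218 -2.319 -1.737
vertex 0.163 -1.981 -1.138
endloop
endfacet
facet normal 0.318 0.715 0.623
outer loop
vertex 0.652 -1.804 -1.591
vertex 0.163 -1.981 -1.138
vertex 1.677 -2.865 -0.897
endloop
endfacet
facet normal 0.318 0.714 0.624
outer loop
vertex 1.677 -2.865 -0.897
vertex 0.163 -1.981 -1.138
vertex 1.188 -3.042 -0.445
endloop
endfacet
facet normal 0.629 -0.651 0.426
outer loop
vertex 1.677 -2.865 -0.897
vertex 1.188 -3.042 -0.445
vertex 1.242 -3.381 -1.043
endloop
endfacet
facet normal -0.628 0.651 -0.425
outer loop
vertex 0.163 -1.981 -1.138
vertex 0.218 -2.319 -1.737
vertex -0.272 -2.496 -1.284
endloop
endfacet
facet normal -0.455 0.135 0.880
outer loop
vertex 0.163 -1.981 -1.138
vertex -0.272 -2.496 -1.284
vertex 1.188 -3.042 -0.445
endloop
endfacet
facet normal -0.455 0.135 0.880
outer loop
vertex 1.188 -3.042 -0.445
vertex -0.272 -2.496 -1.284
vertex 0.753 -3.558 -0.591
endloop
endfacet
facet normal 0.629 -0.651 0.426
outer loop
vertex 1.188 -3.042 -0.445
vertex 0.753 -3.558 -0.591
vertex 1.242 -3.381 -1.043
endloop
endfacet
facet normal -0.629 0.651 -0.426
outer loop
vertex -0.272 -2.496 -1.284
vertex 0.218 -2.319 -1.737
vertex -0.217 -2.835 -1.883
endloop
endfacet
facet normal -0.774 -0.579 0.257
outer loop
vertex -0.272 -2.496 -1.284
vertex -0.217 -2.835 -1.883
vertex 0.753 -3.558 -0.591
endloop
endfacet
facet normal -0.774 -0.580 0.256
outer loop
vertex 0.753 -3.558 -0.591
vertex -0.217 -2.835 -1.883
vertex 0.808 -3.896 -1.189
endloop
endfacet
facet normal 0.629 -0.651 0.426
outer loop
vertex 0.753 -3.558 -0.591
vertex 0.808 -3.896 -1.189
vertex 1.242 -3.381 -1.043
endloop
endfacet
facet normal -0.629 0.651 -0.426
outer loop
vertex -0.217 -2.835 -1.883
vertex 0.218 -2.319 -1.737
vertex 0.272 -2.658 -2.335
endloop
endfacet
facet normal -0.318 -0.715 -0.623
outer loop
vertex -0.217 -2.835 -1.883
vertex 0.272 -2.658 -2.335
vertex 0.808 -3.896 -1.189
endloop
endfacet
facet normal -0.318 -0.715 -0.623
outer loop
vertex 0.808 -3.896 -1.189
vertex 0.272 -2.658 -2.335
vertex 1.297 -3.719 -1.642
endloop
endfacet
facet normal 0.629 -0.651 0.425
outer loop
vertex 0.808 -3.896 -1.189
vertex 1.297 -3.719 -1.642
vertex 1.242 -3.381 -1.043
endloop
endfacet
facet normal -0.629 0.651 -0.426
outer loop
vertex 0.272 -2.658 -2.335
vertex 0.218 -2.319 -1.737
vertex 0.707 -2.142 -2.189
endloop
endfacet
facet normal 0.455 -0.135 -0.880
outer loop
vertex 0.272 -2.658 -2.335
vertex 0.707 -2.142 -2.189
vertex 1.297 -3.719 -1.642
endloop
endfacet
facet normal 0.455 -0.135 -0.880
outer loop
vertex 1.297 -3.719 -1.642
vertex 0.707 -2.142 -2.189
vertex 1.732 -3.204 -1.496
endloop
endfacet
facet normal 0.628 -0.651 0.425
outer loop
vertex 1.297 -3.719 -1.642
vertex 1.732 -3.204 -1.496
vertex 1.242 -3.381 -1.043
endloop
endfacet

endsolid


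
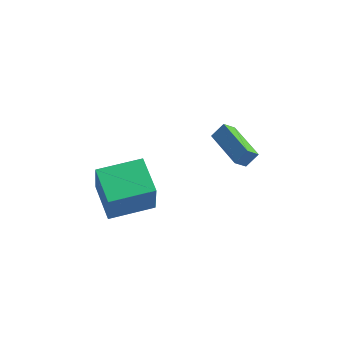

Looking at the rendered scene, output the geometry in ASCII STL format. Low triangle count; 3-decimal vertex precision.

solid 
facet normal -0.509 -0.488 -0.710
outer loop
vertex 3.69 0.036 0.747
vertex 2.226 1.409 0.853
vertex 4.066 0.482 0.171
endloop
endfacet
facet normal 0.728 -0.683 -0.054
outer loop
vertex 4.494 0.891 0.767
vertex 3.69 0.036 0.747
vertex 4.066 0.482 0.171
endloop
endfacet
facet normal -0.509 -0.487 -0.710
outer loop
vertex 4.066 0.482 0.171
vertex 2.226 1.409 0.853
vertex 2.603 1.855 0.277
endloop
endfacet
facet normal 0.459 0.544 -0.703
outer loop
vertex 2.603 1.855 0.277
vertex 4.494 0.891 0.767
vertex 4.066 0.482 0.171
endloop
endfacet
facet normal -0.459 -0.544 0.703
outer loop
vertex 3.69 0.036 0.747
vertex 2.654 1.818 1.449
vertex 2.226 1.409 0.853
endloop
endfacet
facet normal 0.728 -0.683 -0.053
outer loop
vertex 4.117 0.445 1.343
vertex 3.69 0.036 0.747
vertex 4.494 0.891 0.767
endloop
endfacet
facet normal -0.459 -0.544 0.702
outer loop
vertex 4.117 0.445 1.343
vertex 2.654 1.818 1.449
vertex 3.69 0.036 0.747
endloop
endfacet
facet normal -0.728 0.684 0.053
outer loop
vertex 2.226 1.409 0.853
vertex 2.654 1.818 1.449
vertex 2.603 1.855 0.277
endloop
endfacet
facet normal 0.459 0.544 -0.702
outer loop
vertex 3.03 2.264 0.873
vertex 4.494 0.891 0.767
vertex 2.603 1.855 0.277
endloop
endfacet
facet normal -0.729 0.683 0.053
outer loop
vertex 2.603 1.855 0.277
vertex 2.654 1.818 1.449
vertex 3.03 2.264 0.873
endloop
endfacet
facet normal 0.508 0.487 0.710
outer loop
vertex 3.03 2.264 0.873
vertex 4.117 0.445 1.343
vertex 4.494 0.891 0.767
endloop
endfacet
facet normal 0.509 0.487 0.710
outer loop
vertex 2.654 1.818 1.449
vertex 4.117 0.445 1.343
vertex 3.03 2.264 0.873
endloop
endfacet
facet normal -0.580 0.773 0.257
outer loop
vertex -1.296 -3.369 2.104
vertex 0.36 -2.165 2.218
vertex -1.489 -2.936 0.367
endloop
endfacet
facet normal -0.808 -0.587 -0.057
outer loop
vertex -0.44 -4.335 -0.098
vertex -1.296 -3.369 2.104
vertex -1.489 -2.936 0.367
endloop
endfacet
facet normal -0.580 0.773 0.258
outer loop
vertex -1.489 -2.936 0.367
vertex 0.36 -2.165 2.218
vertex 0.166 -1.732 0.482
endloop
endfacet
facet normal -0.108 0.240 -0.965
outer loop
vertex 0.166 -1.732 0.482
vertex -0.44 -4.335 -0.098
vertex -1.489 -2.936 0.367
endloop
endfacet
facet normal 0.108 -0.240 0.965
outer loop
vertex -1.296 -3.369 2.104
vertex 1.409 -3.564 1.753
vertex 0.36 -2.165 2.218
endloop
endfacet
facet normal -0.807 -0.587 -0.056
outer loop
vertex -0.246 -4.768 1.638
vertex -1.296 -3.369 2.104
vertex -0.44 -4.335 -0.098
endloop
endfacet
facet normal 0.108 -0.240 0.965
outer loop
vertex -0.246 -4.768 1.638
vertex 1.409 -3.564 1.753
vertex -1.296 -3.369 2.104
endloop
endfacet
facet normal 0.808 0.587 0.056
outer loop
vertex 0.36 -2.165 2.218
vertex 1.409 -3.564 1.753
vertex 0.166 -1.732 0.482
endloop
endfacet
facet normal -0.108 0.240 -0.965
outer loop
vertex 1.216 -3.131 0.016
vertex -0.44 -4.335 -0.098
vertex 0.166 -1.732 0.482
endloop
endfacet
facet normal 0.807 0.587 0.057
outer loop
vertex 0.166 -1.732 0.482
vertex 1.409 -3.564 1.753
vertex 1.216 -3.131 0.016
endloop
endfacet
facet normal 0.580 -0.773 -0.258
outer loop
vertex 1.216 -3.131 0.016
vertex -0.246 -4.768 1.638
vertex -0.44 -4.335 -0.098
endloop
endfacet
facet normal 0.580 -0.773 -0.257
outer loop
vertex 1.409 -3.564 1.753
vertex -0.246 -4.768 1.638
vertex 1.216 -3.131 0.016
endloop
endfacet

endsolid


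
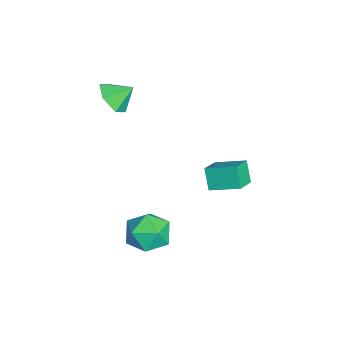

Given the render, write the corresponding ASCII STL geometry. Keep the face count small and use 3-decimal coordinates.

solid 
facet normal -0.533 -0.140 0.835
outer loop
vertex -0.621 4.271 0.758
vertex -1.658 4.808 0.186
vertex -1.057 2.885 0.247
endloop
endfacet
facet normal 0.797 -0.413 0.440
outer loop
vertex -0.422 3.052 -0.746
vertex -0.621 4.271 0.758
vertex -1.057 2.885 0.247
endloop
endfacet
facet normal -0.533 -0.140 0.834
outer loop
vertex -1.057 2.885 0.247
vertex -1.658 4.808 0.186
vertex -2.093 3.422 -0.325
endloop
endfacet
facet normal -0.283 -0.900 -0.332
outer loop
vertex -2.093 3.422 -0.325
vertex -0.422 3.052 -0.746
vertex -1.057 2.885 0.247
endloop
endfacet
facet normal 0.283 0.900 0.332
outer loop
vertex -0.621 4.271 0.758
vertex -1.023 4.975 -0.807
vertex -1.658 4.808 0.186
endloop
endfacet
facet normal 0.798 -0.413 0.440
outer loop
vertex 0.013 4.438 -0.235
vertex -0.621 4.271 0.758
vertex -0.422 3.052 -0.746
endloop
endfacet
facet normal 0.283 0.900 0.332
outer loop
vertex 0.013 4.438 -0.235
vertex -1.023 4.975 -0.807
vertex -0.621 4.271 0.758
endloop
endfacet
facet normal -0.797 0.413 -0.440
outer loop
vertex -1.658 4.808 0.186
vertex -1.023 4.975 -0.807
vertex -2.093 3.422 -0.325
endloop
endfacet
facet normal -0.283 -0.900 -0.332
outer loop
vertex -1.459 3.589 -1.318
vertex -0.422 3.052 -0.746
vertex -2.093 3.422 -0.325
endloop
endfacet
facet normal -0.798 0.413 -0.440
outer loop
vertex -2.093 3.422 -0.325
vertex -1.023 4.975 -0.807
vertex -1.459 3.589 -1.318
endloop
endfacet
facet normal 0.533 0.140 -0.834
outer loop
vertex -1.459 3.589 -1.318
vertex 0.013 4.438 -0.235
vertex -0.422 3.052 -0.746
endloop
endfacet
facet normal 0.533 0.140 -0.834
outer loop
vertex -1.023 4.975 -0.807
vertex 0.013 4.438 -0.235
vertex -1.459 3.589 -1.318
endloop
endfacet
facet normal 0.026 -0.797 -0.603
outer loop
vertex -2.563 -1.029 3.071
vertex -3.535 -1.161 3.204
vertex -3.21 -0.59 2.463
endloop
endfacet
facet normal 0.597 0.800 -0.058
outer loop
vertex -2.563 -1.029 3.071
vertex -3.21 -0.59 2.463
vertex -3.565 -0.219 3.916
endloop
endfacet
facet normal 0.025 -0.797 -0.603
outer loop
vertex -3.21 -0.59 2.463
vertex -3.535 -1.161 3.204
vertex -4.182 -0.722 2.597
endloop
endfacet
facet normal -0.167 0.945 -0.282
outer loop
vertex -3.21 -0.59 2.463
vertex -4.182 -0.722 2.597
vertex -3.565 -0.219 3.916
endloop
endfacet
facet normal 0.025 -0.797 -0.603
outer loop
vertex -4.182 -0.722 2.597
vertex -3.535 -1.161 3.204
vertex -4.507 -1.293 3.338
endloop
endfacet
facet normal -0.779 0.613 0.131
outer loop
vertex -4.182 -0.722 2.597
vertex -4.507 -1.293 3.338
vertex -3.565 -0.219 3.916
endloop
endfacet
facet normal 0.025 -0.798 -0.603
outer loop
vertex -4.507 -1.293 3.338
vertex -3.535 -1.161 3.204
vertex -3.86 -1.731 3.945
endloop
endfacet
facet normal -0.627 0.137 0.767
outer loop
vertex -4.507 -1.293 3.338
vertex -3.86 -1.731 3.945
vertex -3.565 -0.219 3.916
endloop
endfacet
facet normal 0.026 -0.798 -0.602
outer loop
vertex -3.86 -1.731 3.945
vertex -3.535 -1.161 3.204
vertex -2.888 -1.599 3.812
endloop
endfacet
facet normal 0.137 -0.008 0.991
outer loop
vertex -3.86 -1.731 3.945
vertex -2.888 -1.599 3.812
vertex -3.565 -0.219 3.916
endloop
endfacet
facet normal 0.026 -0.798 -0.602
outer loop
vertex -2.888 -1.599 3.812
vertex -3.535 -1.161 3.204
vertex -2.563 -1.029 3.071
endloop
endfacet
facet normal 0.749 0.324 0.578
outer loop
vertex -2.888 -1.599 3.812
vertex -2.563 -1.029 3.071
vertex -3.565 -0.219 3.916
endloop
endfacet
facet normal -0.586 0.396 0.707
outer loop
vertex -0.192 0.423 -2.174
vertex 0.654 0.247 -1.374
vertex 0.613 1.259 -1.975
endloop
endfacet
facet normal -0.727 0.684 0.068
outer loop
vertex -0.192 0.423 -2.174
vertex 0.613 1.259 -1.975
vertex 0.279 1.014 -3.078
endloop
endfacet
facet normal -0.914 0.156 -0.374
outer loop
vertex -0.192 0.423 -2.174
vertex 0.279 1.014 -3.078
vertex 0.113 -0.149 -3.158
endloop
endfacet
facet normal -0.890 -0.457 -0.010
outer loop
vertex -0.192 0.423 -2.174
vertex 0.113 -0.149 -3.158
vertex 0.344 -0.623 -2.105
endloop
endfacet
facet normal -0.687 -0.308 0.658
outer loop
vertex -0.192 0.423 -2.174
vertex 0.344 -0.623 -2.105
vertex 0.654 0.247 -1.374
endloop
endfacet
facet normal -0.124 0.976 -0.179
outer loop
vertex 0.279 1.014 -3.078
vertex 0.613 1.259 -1.975
vertex 1.416 1.203 -2.835
endloop
endfacet
facet normal 0.103 0.511 0.853
outer loop
vertex 0.613 1.259 -1.975
vertex 0.654 0.247 -1.374
vertex 1.647 0.729 -1.782
endloop
endfacet
facet normal -0.061 -0.629 0.775
outer loop
vertex 0.654 0.247 -1.374
vertex 0.344 -0.623 -2.105
vertex 1.481 -0.434 -1.862
endloop
endfacet
facet normal -0.388 -0.869 -0.306
outer loop
vertex 0.344 -0.623 -2.105
vertex 0.113 -0.149 -3.158
vertex 1.147 -0.679 -2.965
endloop
endfacet
facet normal -0.428 0.123 -0.896
outer loop
vertex 0.113 -0.149 -3.158
vertex 0.279 1.014 -3.078
vertex 1.106 0.333 -3.566
endloop
endfacet
facet normal 0.890 0.457 0.010
outer loop
vertex 1.952 0.157 -2.766
vertex 1.416 1.203 -2.835
vertex 1.647 0.729 -1.782
endloop
endfacet
facet normal 0.914 -0.156 0.374
outer loop
vertex 1.952 0.157 -2.766
vertex 1.647 0.729 -1.782
vertex 1.481 -0.434 -1.862
endloop
endfacet
facet normal 0.727 -0.684 -0.068
outer loop
vertex 1.952 0.157 -2.766
vertex 1.481 -0.434 -1.862
vertex 1.147 -0.679 -2.965
endloop
endfacet
facet normal 0.586 -0.396 -0.707
outer loop
vertex 1.952 0.157 -2.766
vertex 1.147 -0.679 -2.965
vertex 1.106 0.333 -3.566
endloop
endfacet
facet normal 0.687 0.308 -0.658
outer loop
vertex 1.952 0.157 -2.766
vertex 1.106 0.333 -3.566
vertex 1.416 1.203 -2.835
endloop
endfacet
facet normal 0.388 0.869 0.306
outer loop
vertex 1.647 0.729 -1.782
vertex 1.416 1.203 -2.835
vertex 0.613 1.259 -1.975
endloop
endfacet
facet normal 0.428 -0.123 0.896
outer loop
vertex 1.481 -0.434 -1.862
vertex 1.647 0.729 -1.782
vertex 0.654 0.247 -1.374
endloop
endfacet
facet normal 0.124 -0.976 0.179
outer loop
vertex 1.147 -0.679 -2.965
vertex 1.481 -0.434 -1.862
vertex 0.344 -0.623 -2.105
endloop
endfacet
facet normal -0.103 -0.511 -0.853
outer loop
vertex 1.106 0.333 -3.566
vertex 1.147 -0.679 -2.965
vertex 0.113 -0.149 -3.158
endloop
endfacet
facet normal 0.061 0.629 -0.775
outer loop
vertex 1.416 1.203 -2.835
vertex 1.106 0.333 -3.566
vertex 0.279 1.014 -3.078
endloop
endfacet

endsolid


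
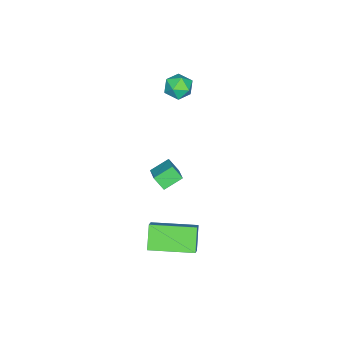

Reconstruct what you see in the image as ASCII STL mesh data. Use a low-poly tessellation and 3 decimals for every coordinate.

solid 
facet normal -0.699 0.555 0.451
outer loop
vertex -1.308 1.153 -3.61
vertex -0.528 1.74 -3.124
vertex -1.304 1.667 -4.236
endloop
endfacet
facet normal -0.716 -0.537 -0.446
outer loop
vertex -0.592 1.1 -4.696
vertex -1.308 1.153 -3.61
vertex -1.304 1.667 -4.236
endloop
endfacet
facet normal -0.698 0.556 0.451
outer loop
vertex -1.304 1.667 -4.236
vertex -0.528 1.74 -3.124
vertex -0.524 2.253 -3.75
endloop
endfacet
facet normal 0.005 0.634 -0.773
outer loop
vertex -0.524 2.253 -3.75
vertex -0.592 1.1 -4.696
vertex -1.304 1.667 -4.236
endloop
endfacet
facet normal -0.005 -0.634 0.773
outer loop
vertex -1.308 1.153 -3.61
vertex 0.184 1.173 -3.584
vertex -0.528 1.74 -3.124
endloop
endfacet
facet normal -0.716 -0.538 -0.446
outer loop
vertex -0.596 0.587 -4.07
vertex -1.308 1.153 -3.61
vertex -0.592 1.1 -4.696
endloop
endfacet
facet normal -0.005 -0.634 0.773
outer loop
vertex -0.596 0.587 -4.07
vertex 0.184 1.173 -3.584
vertex -1.308 1.153 -3.61
endloop
endfacet
facet normal 0.716 0.538 0.445
outer loop
vertex -0.528 1.74 -3.124
vertex 0.184 1.173 -3.584
vertex -0.524 2.253 -3.75
endloop
endfacet
facet normal 0.005 0.634 -0.773
outer loop
vertex 0.188 1.687 -4.21
vertex -0.592 1.1 -4.696
vertex -0.524 2.253 -3.75
endloop
endfacet
facet normal 0.716 0.538 0.446
outer loop
vertex -0.524 2.253 -3.75
vertex 0.184 1.173 -3.584
vertex 0.188 1.687 -4.21
endloop
endfacet
facet normal 0.699 -0.555 -0.451
outer loop
vertex 0.188 1.687 -4.21
vertex -0.596 0.587 -4.07
vertex -0.592 1.1 -4.696
endloop
endfacet
facet normal 0.698 -0.555 -0.451
outer loop
vertex 0.184 1.173 -3.584
vertex -0.596 0.587 -4.07
vertex 0.188 1.687 -4.21
endloop
endfacet
facet normal -0.623 -0.254 0.740
outer loop
vertex 3.359 2.608 -3.095
vertex 2.611 4.517 -3.069
vertex 2.771 2.385 -3.666
endloop
endfacet
facet normal 0.365 -0.931 -0.013
outer loop
vertex 3.549 2.703 -4.591
vertex 3.359 2.608 -3.095
vertex 2.771 2.385 -3.666
endloop
endfacet
facet normal -0.622 -0.254 0.741
outer loop
vertex 2.771 2.385 -3.666
vertex 2.611 4.517 -3.069
vertex 2.022 4.294 -3.64
endloop
endfacet
facet normal -0.692 -0.262 -0.672
outer loop
vertex 2.022 4.294 -3.64
vertex 3.549 2.703 -4.591
vertex 2.771 2.385 -3.666
endloop
endfacet
facet normal 0.692 0.262 0.672
outer loop
vertex 3.359 2.608 -3.095
vertex 3.389 4.835 -3.994
vertex 2.611 4.517 -3.069
endloop
endfacet
facet normal 0.365 -0.931 -0.013
outer loop
vertex 4.138 2.926 -4.02
vertex 3.359 2.608 -3.095
vertex 3.549 2.703 -4.591
endloop
endfacet
facet normal 0.692 0.262 0.673
outer loop
vertex 4.138 2.926 -4.02
vertex 3.389 4.835 -3.994
vertex 3.359 2.608 -3.095
endloop
endfacet
facet normal -0.365 0.931 0.013
outer loop
vertex 2.611 4.517 -3.069
vertex 3.389 4.835 -3.994
vertex 2.022 4.294 -3.64
endloop
endfacet
facet normal -0.692 -0.262 -0.673
outer loop
vertex 2.801 4.612 -4.565
vertex 3.549 2.703 -4.591
vertex 2.022 4.294 -3.64
endloop
endfacet
facet normal -0.365 0.931 0.012
outer loop
vertex 2.022 4.294 -3.64
vertex 3.389 4.835 -3.994
vertex 2.801 4.612 -4.565
endloop
endfacet
facet normal 0.622 0.254 -0.741
outer loop
vertex 2.801 4.612 -4.565
vertex 4.138 2.926 -4.02
vertex 3.549 2.703 -4.591
endloop
endfacet
facet normal 0.622 0.254 -0.740
outer loop
vertex 3.389 4.835 -3.994
vertex 4.138 2.926 -4.02
vertex 2.801 4.612 -4.565
endloop
endfacet
facet normal 0.471 0.477 0.742
outer loop
vertex -1.292 2.155 2.011
vertex -1.535 1.67 2.477
vertex -0.909 1.567 2.146
endloop
endfacet
facet normal 0.818 0.561 0.124
outer loop
vertex -1.292 2.155 2.011
vertex -0.909 1.567 2.146
vertex -0.972 1.807 1.475
endloop
endfacet
facet normal 0.370 0.864 -0.340
outer loop
vertex -1.292 2.155 2.011
vertex -0.972 1.807 1.475
vertex -1.636 2.058 1.391
endloop
endfacet
facet normal -0.253 0.967 -0.011
outer loop
vertex -1.292 2.155 2.011
vertex -1.636 2.058 1.391
vertex -1.984 1.974 2.01
endloop
endfacet
facet normal -0.191 0.728 0.658
outer loop
vertex -1.292 2.155 2.011
vertex -1.984 1.974 2.01
vertex -1.535 1.67 2.477
endloop
endfacet
facet normal 0.989 -0.086 -0.124
outer loop
vertex -0.972 1.807 1.475
vertex -0.909 1.567 2.146
vertex -1.016 1.106 1.61
endloop
endfacet
facet normal 0.427 -0.223 0.876
outer loop
vertex -0.909 1.567 2.146
vertex -1.535 1.67 2.477
vertex -1.364 1.022 2.229
endloop
endfacet
facet normal -0.646 0.183 0.741
outer loop
vertex -1.535 1.67 2.477
vertex -1.984 1.974 2.01
vertex -2.028 1.273 2.145
endloop
endfacet
facet normal -0.746 0.571 -0.342
outer loop
vertex -1.984 1.974 2.01
vertex -1.636 2.058 1.391
vertex -2.091 1.513 1.474
endloop
endfacet
facet normal 0.264 0.405 -0.876
outer loop
vertex -1.636 2.058 1.391
vertex -0.972 1.807 1.475
vertex -1.465 1.41 1.143
endloop
endfacet
facet normal 0.253 -0.967 0.011
outer loop
vertex -1.708 0.925 1.609
vertex -1.016 1.106 1.61
vertex -1.364 1.022 2.229
endloop
endfacet
facet normal -0.370 -0.864 0.340
outer loop
vertex -1.708 0.925 1.609
vertex -1.364 1.022 2.229
vertex -2.028 1.273 2.145
endloop
endfacet
facet normal -0.818 -0.561 -0.124
outer loop
vertex -1.708 0.925 1.609
vertex -2.028 1.273 2.145
vertex -2.091 1.513 1.474
endloop
endfacet
facet normal -0.471 -0.477 -0.742
outer loop
vertex -1.708 0.925 1.609
vertex -2.091 1.513 1.474
vertex -1.465 1.41 1.143
endloop
endfacet
facet normal 0.191 -0.728 -0.658
outer loop
vertex -1.708 0.925 1.609
vertex -1.465 1.41 1.143
vertex -1.016 1.106 1.61
endloop
endfacet
facet normal 0.746 -0.571 0.342
outer loop
vertex -1.364 1.022 2.229
vertex -1.016 1.106 1.61
vertex -0.909 1.567 2.146
endloop
endfacet
facet normal -0.264 -0.405 0.876
outer loop
vertex -2.028 1.273 2.145
vertex -1.364 1.022 2.229
vertex -1.535 1.67 2.477
endloop
endfacet
facet normal -0.989 0.086 0.124
outer loop
vertex -2.091 1.513 1.474
vertex -2.028 1.273 2.145
vertex -1.984 1.974 2.01
endloop
endfacet
facet normal -0.427 0.223 -0.876
outer loop
vertex -1.465 1.41 1.143
vertex -2.091 1.513 1.474
vertex -1.636 2.058 1.391
endloop
endfacet
facet normal 0.646 -0.183 -0.741
outer loop
vertex -1.016 1.106 1.61
vertex -1.465 1.41 1.143
vertex -0.972 1.807 1.475
endloop
endfacet

endsolid


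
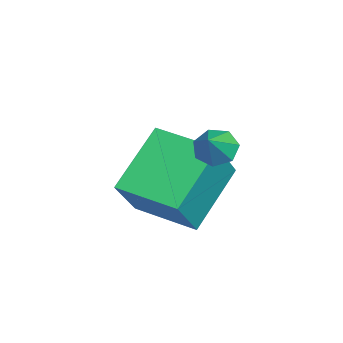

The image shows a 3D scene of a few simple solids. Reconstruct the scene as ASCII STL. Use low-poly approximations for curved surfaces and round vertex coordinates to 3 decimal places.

solid 
facet normal -0.630 0.461 0.625
outer loop
vertex 1.516 -1.988 1.532
vertex 2.412 -0.519 1.35
vertex 0.497 -1.535 0.171
endloop
endfacet
facet normal -0.518 -0.849 0.105
outer loop
vertex 1.788 -2.481 -1.11
vertex 1.516 -1.988 1.532
vertex 0.497 -1.535 0.171
endloop
endfacet
facet normal -0.630 0.461 0.625
outer loop
vertex 0.497 -1.535 0.171
vertex 2.412 -0.519 1.35
vertex 1.392 -0.066 -0.011
endloop
endfacet
facet normal -0.579 0.257 -0.774
outer loop
vertex 1.392 -0.066 -0.011
vertex 1.788 -2.481 -1.11
vertex 0.497 -1.535 0.171
endloop
endfacet
facet normal 0.579 -0.257 0.774
outer loop
vertex 1.516 -1.988 1.532
vertex 3.703 -1.465 0.069
vertex 2.412 -0.519 1.35
endloop
endfacet
facet normal -0.517 -0.849 0.105
outer loop
vertex 2.808 -2.934 0.251
vertex 1.516 -1.988 1.532
vertex 1.788 -2.481 -1.11
endloop
endfacet
facet normal 0.579 -0.257 0.774
outer loop
vertex 2.808 -2.934 0.251
vertex 3.703 -1.465 0.069
vertex 1.516 -1.988 1.532
endloop
endfacet
facet normal 0.518 0.849 -0.105
outer loop
vertex 2.412 -0.519 1.35
vertex 3.703 -1.465 0.069
vertex 1.392 -0.066 -0.011
endloop
endfacet
facet normal -0.579 0.257 -0.774
outer loop
vertex 2.684 -1.012 -1.292
vertex 1.788 -2.481 -1.11
vertex 1.392 -0.066 -0.011
endloop
endfacet
facet normal 0.518 0.849 -0.105
outer loop
vertex 1.392 -0.066 -0.011
vertex 3.703 -1.465 0.069
vertex 2.684 -1.012 -1.292
endloop
endfacet
facet normal 0.629 -0.461 -0.625
outer loop
vertex 2.684 -1.012 -1.292
vertex 2.808 -2.934 0.251
vertex 1.788 -2.481 -1.11
endloop
endfacet
facet normal 0.630 -0.461 -0.625
outer loop
vertex 3.703 -1.465 0.069
vertex 2.808 -2.934 0.251
vertex 2.684 -1.012 -1.292
endloop
endfacet
facet normal -0.729 0.195 -0.657
outer loop
vertex 3.805 -0.677 1.554
vertex 3.452 -0.602 1.968
vertex 3.774 -0.231 1.721
endloop
endfacet
facet normal 0.933 0.181 -0.311
outer loop
vertex 3.805 -0.677 1.554
vertex 3.774 -0.231 1.721
vertex 4.188 -0.798 2.632
endloop
endfacet
facet normal -0.728 0.194 -0.657
outer loop
vertex 3.774 -0.231 1.721
vertex 3.452 -0.602 1.968
vertex 3.5 -0.064 2.074
endloop
endfacet
facet normal 0.656 0.737 0.161
outer loop
vertex 3.774 -0.231 1.721
vertex 3.5 -0.064 2.074
vertex 4.188 -0.798 2.632
endloop
endfacet
facet normal -0.729 0.194 -0.656
outer loop
vertex 3.5 -0.064 2.074
vertex 3.452 -0.602 1.968
vertex 3.19 -0.302 2.348
endloop
endfacet
facet normal 0.127 0.673 0.729
outer loop
vertex 3.5 -0.064 2.074
vertex 3.19 -0.302 2.348
vertex 4.188 -0.798 2.632
endloop
endfacet
facet normal -0.729 0.195 -0.656
outer loop
vertex 3.19 -0.302 2.348
vertex 3.452 -0.602 1.968
vertex 3.077 -0.766 2.336
endloop
endfacet
facet normal -0.256 0.037 0.966
outer loop
vertex 3.19 -0.302 2.348
vertex 3.077 -0.766 2.336
vertex 4.188 -0.798 2.632
endloop
endfacet
facet normal -0.729 0.194 -0.657
outer loop
vertex 3.077 -0.766 2.336
vertex 3.452 -0.602 1.968
vertex 3.247 -1.106 2.047
endloop
endfacet
facet normal -0.205 -0.691 0.693
outer loop
vertex 3.077 -0.766 2.336
vertex 3.247 -1.106 2.047
vertex 4.188 -0.798 2.632
endloop
endfacet
facet normal -0.729 0.194 -0.657
outer loop
vertex 3.247 -1.106 2.047
vertex 3.452 -0.602 1.968
vertex 3.571 -1.066 1.699
endloop
endfacet
facet normal 0.243 -0.963 0.116
outer loop
vertex 3.247 -1.106 2.047
vertex 3.571 -1.066 1.699
vertex 4.188 -0.798 2.632
endloop
endfacet
facet normal -0.729 0.194 -0.657
outer loop
vertex 3.571 -1.066 1.699
vertex 3.452 -0.602 1.968
vertex 3.805 -0.677 1.554
endloop
endfacet
facet normal 0.749 -0.574 -0.331
outer loop
vertex 3.571 -1.066 1.699
vertex 3.805 -0.677 1.554
vertex 4.188 -0.798 2.632
endloop
endfacet

endsolid


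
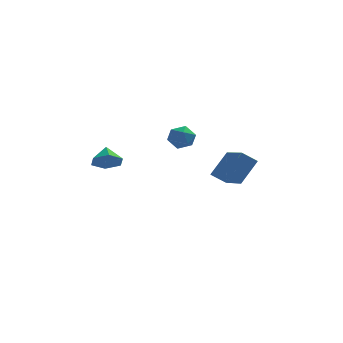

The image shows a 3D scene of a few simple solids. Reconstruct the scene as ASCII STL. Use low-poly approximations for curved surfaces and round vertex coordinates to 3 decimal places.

solid 
facet normal 0.036 -0.793 -0.608
outer loop
vertex -2.245 -2.973 -0.217
vertex -2.939 -3.312 0.184
vertex -3.045 -2.79 -0.504
endloop
endfacet
facet normal 0.305 0.914 -0.267
outer loop
vertex -2.245 -2.973 -0.217
vertex -3.045 -2.79 -0.504
vertex -2.981 -2.408 0.876
endloop
endfacet
facet normal 0.037 -0.793 -0.608
outer loop
vertex -3.045 -2.79 -0.504
vertex -2.939 -3.312 0.184
vertex -3.739 -3.129 -0.104
endloop
endfacet
facet normal -0.522 0.828 -0.205
outer loop
vertex -3.045 -2.79 -0.504
vertex -3.739 -3.129 -0.104
vertex -2.981 -2.408 0.876
endloop
endfacet
facet normal 0.037 -0.793 -0.608
outer loop
vertex -3.739 -3.129 -0.104
vertex -2.939 -3.312 0.184
vertex -3.633 -3.651 0.584
endloop
endfacet
facet normal -0.848 0.351 0.397
outer loop
vertex -3.739 -3.129 -0.104
vertex -3.633 -3.651 0.584
vertex -2.981 -2.408 0.876
endloop
endfacet
facet normal 0.037 -0.793 -0.608
outer loop
vertex -3.633 -3.651 0.584
vertex -2.939 -3.312 0.184
vertex -2.833 -3.834 0.871
endloop
endfacet
facet normal -0.345 -0.039 0.938
outer loop
vertex -3.633 -3.651 0.584
vertex -2.833 -3.834 0.871
vertex -2.981 -2.408 0.876
endloop
endfacet
facet normal 0.037 -0.793 -0.608
outer loop
vertex -2.833 -3.834 0.871
vertex -2.939 -3.312 0.184
vertex -2.139 -3.495 0.471
endloop
endfacet
facet normal 0.482 0.047 0.875
outer loop
vertex -2.833 -3.834 0.871
vertex -2.139 -3.495 0.471
vertex -2.981 -2.408 0.876
endloop
endfacet
facet normal 0.036 -0.793 -0.608
outer loop
vertex -2.139 -3.495 0.471
vertex -2.939 -3.312 0.184
vertex -2.245 -2.973 -0.217
endloop
endfacet
facet normal 0.807 0.524 0.273
outer loop
vertex -2.139 -3.495 0.471
vertex -2.245 -2.973 -0.217
vertex -2.981 -2.408 0.876
endloop
endfacet
facet normal 0.063 0.981 -0.184
outer loop
vertex 0.925 2.133 -0.604
vertex 0.72 2.298 0.206
vertex 1.537 2.204 -0.016
endloop
endfacet
facet normal 0.508 0.614 -0.603
outer loop
vertex 0.925 2.133 -0.604
vertex 1.537 2.204 -0.016
vertex 1.581 1.59 -0.604
endloop
endfacet
facet normal 0.123 0.148 -0.981
outer loop
vertex 0.925 2.133 -0.604
vertex 1.581 1.59 -0.604
vertex 0.791 1.304 -0.746
endloop
endfacet
facet normal -0.561 0.227 -0.796
outer loop
vertex 0.925 2.133 -0.604
vertex 0.791 1.304 -0.746
vertex 0.259 1.742 -0.246
endloop
endfacet
facet normal -0.598 0.742 -0.303
outer loop
vertex 0.925 2.133 -0.604
vertex 0.259 1.742 -0.246
vertex 0.72 2.298 0.206
endloop
endfacet
facet normal 0.952 0.244 -0.183
outer loop
vertex 1.581 1.59 -0.604
vertex 1.537 2.204 -0.016
vertex 1.781 1.418 0.206
endloop
endfacet
facet normal 0.231 0.837 0.496
outer loop
vertex 1.537 2.204 -0.016
vertex 0.72 2.298 0.206
vertex 1.249 1.856 0.706
endloop
endfacet
facet normal -0.840 0.450 0.303
outer loop
vertex 0.72 2.298 0.206
vertex 0.259 1.742 -0.246
vertex 0.459 1.57 0.564
endloop
endfacet
facet normal -0.780 -0.382 -0.495
outer loop
vertex 0.259 1.742 -0.246
vertex 0.791 1.304 -0.746
vertex 0.503 0.956 -0.024
endloop
endfacet
facet normal 0.327 -0.509 -0.796
outer loop
vertex 0.791 1.304 -0.746
vertex 1.581 1.59 -0.604
vertex 1.32 0.862 -0.246
endloop
endfacet
facet normal 0.561 -0.227 0.796
outer loop
vertex 1.115 1.027 0.564
vertex 1.781 1.418 0.206
vertex 1.249 1.856 0.706
endloop
endfacet
facet normal -0.123 -0.148 0.981
outer loop
vertex 1.115 1.027 0.564
vertex 1.249 1.856 0.706
vertex 0.459 1.57 0.564
endloop
endfacet
facet normal -0.508 -0.614 0.603
outer loop
vertex 1.115 1.027 0.564
vertex 0.459 1.57 0.564
vertex 0.503 0.956 -0.024
endloop
endfacet
facet normal -0.063 -0.981 0.184
outer loop
vertex 1.115 1.027 0.564
vertex 0.503 0.956 -0.024
vertex 1.32 0.862 -0.246
endloop
endfacet
facet normal 0.598 -0.742 0.303
outer loop
vertex 1.115 1.027 0.564
vertex 1.32 0.862 -0.246
vertex 1.781 1.418 0.206
endloop
endfacet
facet normal 0.780 0.382 0.495
outer loop
vertex 1.249 1.856 0.706
vertex 1.781 1.418 0.206
vertex 1.537 2.204 -0.016
endloop
endfacet
facet normal -0.327 0.509 0.796
outer loop
vertex 0.459 1.57 0.564
vertex 1.249 1.856 0.706
vertex 0.72 2.298 0.206
endloop
endfacet
facet normal -0.952 -0.244 0.183
outer loop
vertex 0.503 0.956 -0.024
vertex 0.459 1.57 0.564
vertex 0.259 1.742 -0.246
endloop
endfacet
facet normal -0.231 -0.837 -0.496
outer loop
vertex 1.32 0.862 -0.246
vertex 0.503 0.956 -0.024
vertex 0.791 1.304 -0.746
endloop
endfacet
facet normal 0.840 -0.450 -0.303
outer loop
vertex 1.781 1.418 0.206
vertex 1.32 0.862 -0.246
vertex 1.581 1.59 -0.604
endloop
endfacet
facet normal -0.517 -0.459 -0.723
outer loop
vertex 3.244 -0.162 -2.156
vertex 2.581 1.691 -2.859
vertex 4.103 -0.102 -2.808
endloop
endfacet
facet normal 0.317 -0.887 0.336
outer loop
vertex 5.039 0.729 -1.501
vertex 3.244 -0.162 -2.156
vertex 4.103 -0.102 -2.808
endloop
endfacet
facet normal -0.517 -0.460 -0.722
outer loop
vertex 4.103 -0.102 -2.808
vertex 2.581 1.691 -2.859
vertex 3.439 1.751 -3.512
endloop
endfacet
facet normal 0.795 0.055 -0.604
outer loop
vertex 3.439 1.751 -3.512
vertex 5.039 0.729 -1.501
vertex 4.103 -0.102 -2.808
endloop
endfacet
facet normal -0.795 -0.055 0.604
outer loop
vertex 3.244 -0.162 -2.156
vertex 3.517 2.522 -1.552
vertex 2.581 1.691 -2.859
endloop
endfacet
facet normal 0.318 -0.887 0.336
outer loop
vertex 4.181 0.669 -0.848
vertex 3.244 -0.162 -2.156
vertex 5.039 0.729 -1.501
endloop
endfacet
facet normal -0.795 -0.055 0.604
outer loop
vertex 4.181 0.669 -0.848
vertex 3.517 2.522 -1.552
vertex 3.244 -0.162 -2.156
endloop
endfacet
facet normal -0.318 0.887 -0.336
outer loop
vertex 2.581 1.691 -2.859
vertex 3.517 2.522 -1.552
vertex 3.439 1.751 -3.512
endloop
endfacet
facet normal 0.795 0.055 -0.604
outer loop
vertex 4.376 2.582 -2.204
vertex 5.039 0.729 -1.501
vertex 3.439 1.751 -3.512
endloop
endfacet
facet normal -0.317 0.887 -0.336
outer loop
vertex 3.439 1.751 -3.512
vertex 3.517 2.522 -1.552
vertex 4.376 2.582 -2.204
endloop
endfacet
facet normal 0.517 0.459 0.722
outer loop
vertex 4.376 2.582 -2.204
vertex 4.181 0.669 -0.848
vertex 5.039 0.729 -1.501
endloop
endfacet
facet normal 0.516 0.460 0.723
outer loop
vertex 3.517 2.522 -1.552
vertex 4.181 0.669 -0.848
vertex 4.376 2.582 -2.204
endloop
endfacet

endsolid
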